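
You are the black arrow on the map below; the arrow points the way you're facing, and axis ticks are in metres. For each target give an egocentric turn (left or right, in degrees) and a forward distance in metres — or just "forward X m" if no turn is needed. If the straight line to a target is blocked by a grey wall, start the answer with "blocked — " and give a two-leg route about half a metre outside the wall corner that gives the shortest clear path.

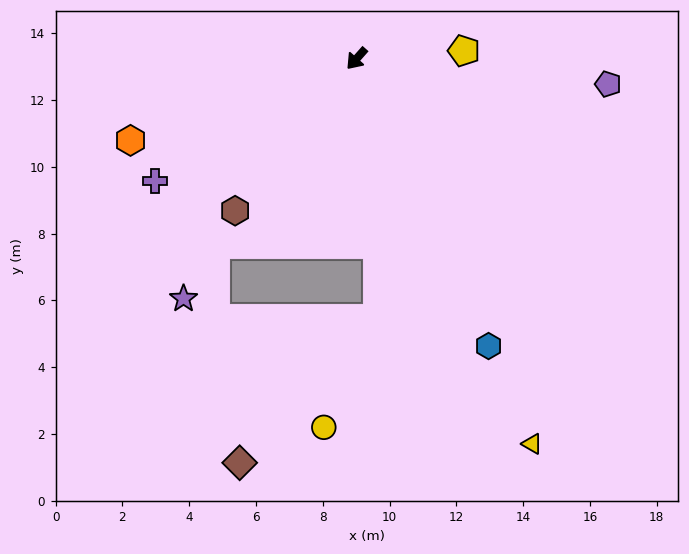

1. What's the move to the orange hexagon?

turn right 29°, forward 7.2 m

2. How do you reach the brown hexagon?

turn left 3°, forward 5.8 m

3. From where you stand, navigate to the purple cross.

turn right 17°, forward 7.1 m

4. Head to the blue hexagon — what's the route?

turn left 66°, forward 9.5 m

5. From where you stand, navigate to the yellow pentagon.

turn left 136°, forward 3.2 m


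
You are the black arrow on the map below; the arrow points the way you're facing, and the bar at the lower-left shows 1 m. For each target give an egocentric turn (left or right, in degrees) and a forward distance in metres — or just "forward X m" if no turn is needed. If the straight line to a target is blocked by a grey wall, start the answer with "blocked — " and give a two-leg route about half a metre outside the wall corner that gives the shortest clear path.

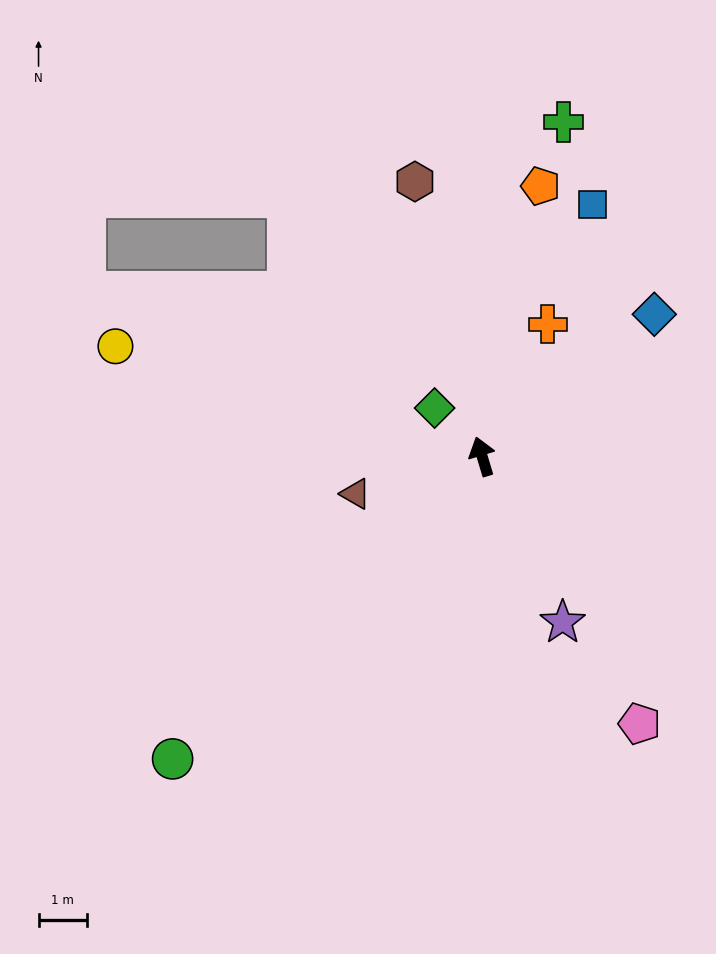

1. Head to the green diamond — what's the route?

turn left 28°, forward 1.4 m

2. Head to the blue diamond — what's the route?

turn right 67°, forward 4.6 m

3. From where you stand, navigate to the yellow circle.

turn left 57°, forward 7.9 m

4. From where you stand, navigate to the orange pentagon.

turn right 29°, forward 5.7 m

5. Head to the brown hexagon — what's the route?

turn right 3°, forward 5.8 m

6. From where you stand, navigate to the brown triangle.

turn left 90°, forward 2.7 m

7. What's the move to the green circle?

turn left 118°, forward 8.9 m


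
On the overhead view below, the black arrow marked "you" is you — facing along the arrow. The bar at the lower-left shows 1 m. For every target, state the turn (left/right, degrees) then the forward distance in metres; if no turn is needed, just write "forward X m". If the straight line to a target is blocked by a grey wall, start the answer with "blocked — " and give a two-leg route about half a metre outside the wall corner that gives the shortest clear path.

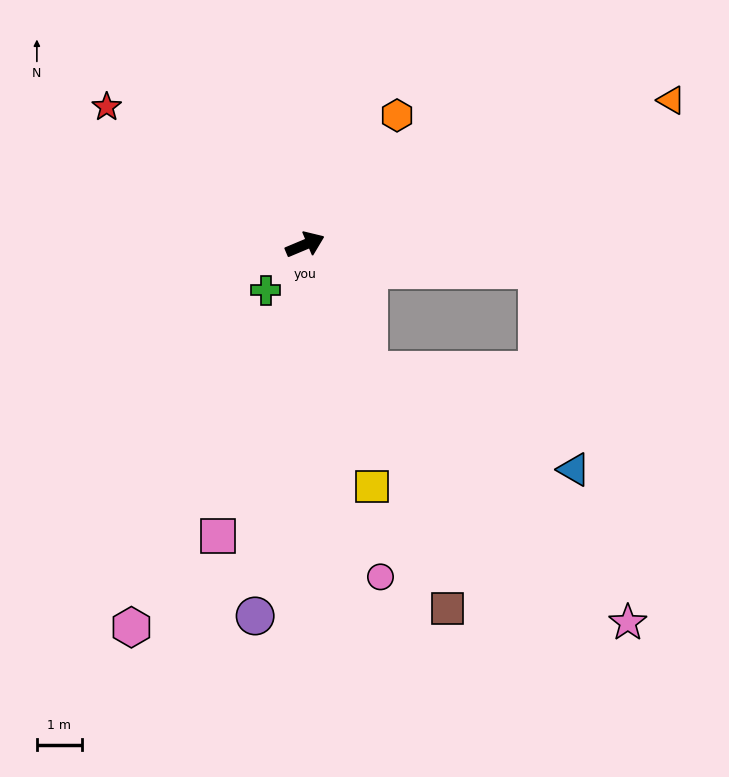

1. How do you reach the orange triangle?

forward 8.8 m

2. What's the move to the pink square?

turn right 130°, forward 6.8 m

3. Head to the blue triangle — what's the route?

blocked — turn right 86°, forward 3.1 m, then turn left 37°, forward 5.1 m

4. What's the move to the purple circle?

turn right 120°, forward 8.4 m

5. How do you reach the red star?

turn left 122°, forward 5.4 m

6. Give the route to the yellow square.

turn right 97°, forward 5.6 m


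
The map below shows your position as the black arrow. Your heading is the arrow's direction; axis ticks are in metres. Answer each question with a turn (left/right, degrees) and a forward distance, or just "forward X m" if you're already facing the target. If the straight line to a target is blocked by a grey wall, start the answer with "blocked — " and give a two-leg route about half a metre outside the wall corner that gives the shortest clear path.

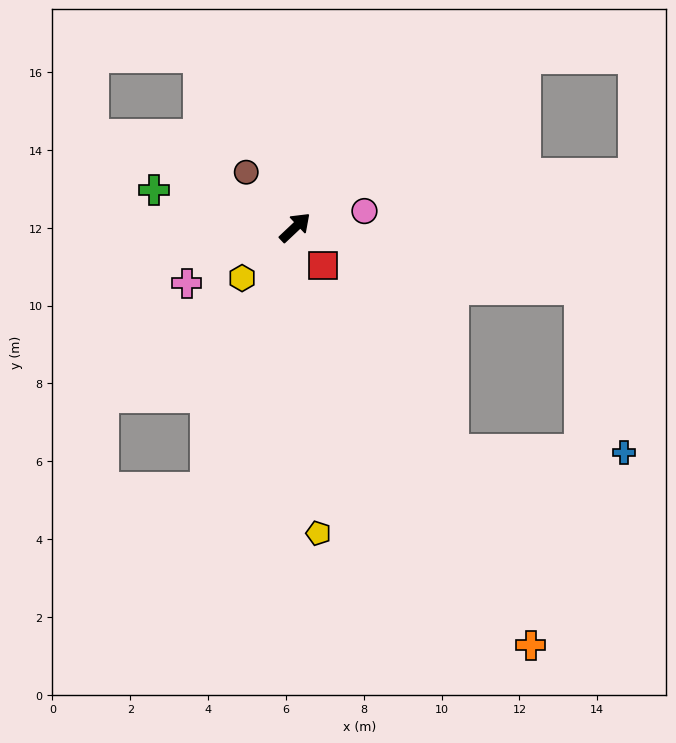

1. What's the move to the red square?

turn right 97°, forward 1.2 m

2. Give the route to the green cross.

turn left 122°, forward 3.7 m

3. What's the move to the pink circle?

turn right 30°, forward 1.8 m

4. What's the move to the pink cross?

turn left 164°, forward 3.1 m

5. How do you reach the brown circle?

turn left 88°, forward 1.9 m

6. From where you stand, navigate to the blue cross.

blocked — turn right 55°, forward 7.5 m, then turn right 63°, forward 4.4 m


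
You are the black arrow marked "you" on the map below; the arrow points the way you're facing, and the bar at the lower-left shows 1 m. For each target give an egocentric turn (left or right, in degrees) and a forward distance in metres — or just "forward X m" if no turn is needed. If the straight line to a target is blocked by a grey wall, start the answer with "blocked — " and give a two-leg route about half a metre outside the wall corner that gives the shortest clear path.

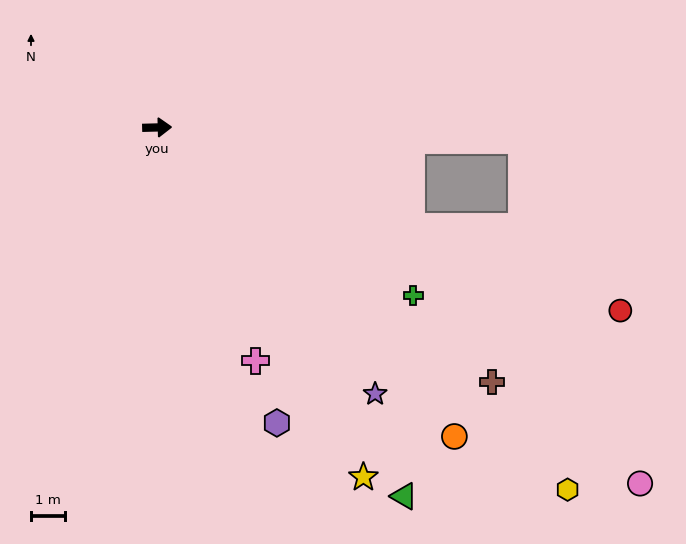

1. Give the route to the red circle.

turn right 23°, forward 14.7 m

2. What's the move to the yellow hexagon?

turn right 43°, forward 16.2 m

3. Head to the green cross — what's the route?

turn right 35°, forward 9.1 m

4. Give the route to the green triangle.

turn right 58°, forward 13.1 m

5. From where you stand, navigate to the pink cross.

turn right 69°, forward 7.5 m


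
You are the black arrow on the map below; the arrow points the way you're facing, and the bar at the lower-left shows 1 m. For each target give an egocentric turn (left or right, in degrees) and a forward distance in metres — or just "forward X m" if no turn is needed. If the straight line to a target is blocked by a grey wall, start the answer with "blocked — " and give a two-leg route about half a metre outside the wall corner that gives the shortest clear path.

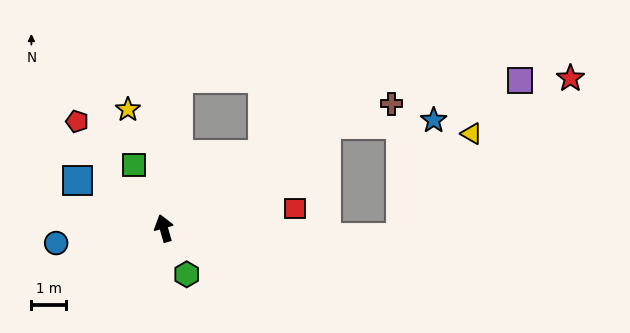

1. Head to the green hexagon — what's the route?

turn right 170°, forward 1.5 m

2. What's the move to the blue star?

blocked — turn right 74°, forward 5.6 m, then turn right 30°, forward 3.1 m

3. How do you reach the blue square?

turn left 45°, forward 2.9 m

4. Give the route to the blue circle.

turn left 82°, forward 3.2 m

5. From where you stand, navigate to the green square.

turn left 9°, forward 2.0 m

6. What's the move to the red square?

turn right 97°, forward 3.9 m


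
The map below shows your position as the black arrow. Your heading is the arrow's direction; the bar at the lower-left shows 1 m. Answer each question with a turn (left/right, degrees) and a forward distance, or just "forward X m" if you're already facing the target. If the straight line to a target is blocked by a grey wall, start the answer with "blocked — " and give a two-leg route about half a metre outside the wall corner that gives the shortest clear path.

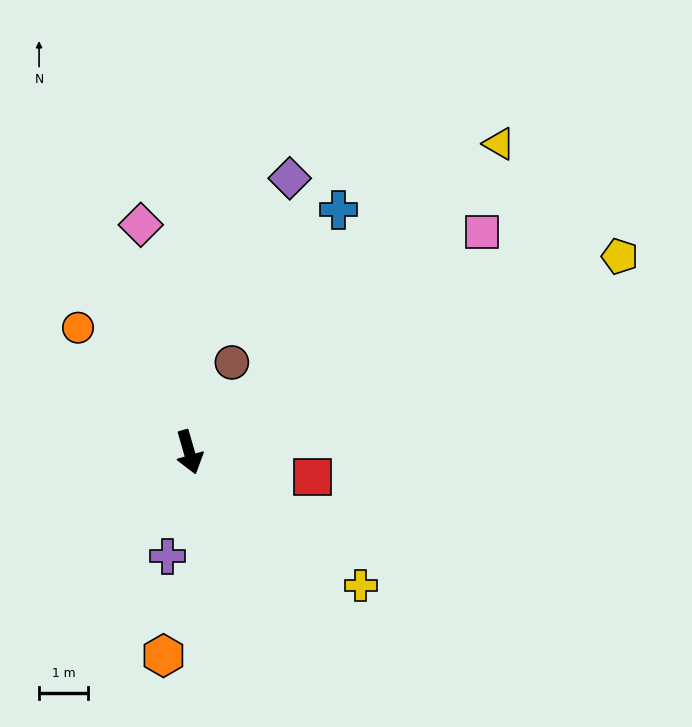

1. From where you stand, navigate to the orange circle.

turn right 154°, forward 3.4 m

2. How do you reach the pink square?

turn left 111°, forward 7.5 m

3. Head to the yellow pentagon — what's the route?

turn left 98°, forward 9.7 m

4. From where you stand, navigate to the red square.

turn left 62°, forward 2.6 m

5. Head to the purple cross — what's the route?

turn right 28°, forward 2.2 m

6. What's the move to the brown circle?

turn left 138°, forward 2.0 m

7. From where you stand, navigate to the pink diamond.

turn left 176°, forward 4.8 m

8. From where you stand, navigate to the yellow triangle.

turn left 119°, forward 9.0 m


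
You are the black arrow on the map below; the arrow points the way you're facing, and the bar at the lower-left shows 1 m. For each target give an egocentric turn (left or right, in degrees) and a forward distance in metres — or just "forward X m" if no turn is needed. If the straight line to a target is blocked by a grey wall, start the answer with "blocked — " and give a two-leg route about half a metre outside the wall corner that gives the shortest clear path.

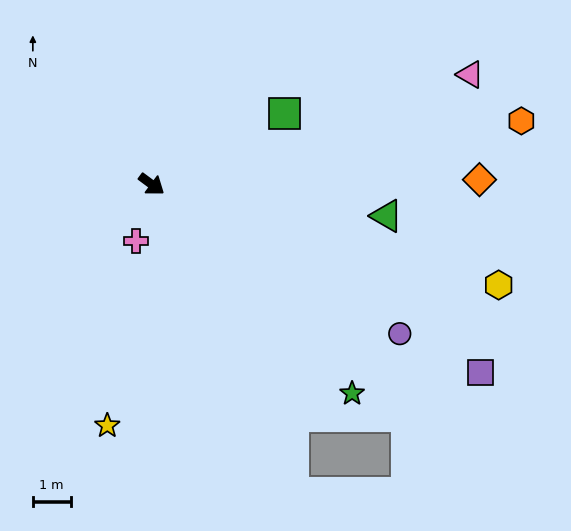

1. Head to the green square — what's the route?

turn left 65°, forward 4.0 m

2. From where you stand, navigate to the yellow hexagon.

turn left 20°, forward 9.6 m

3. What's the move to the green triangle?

turn left 29°, forward 6.3 m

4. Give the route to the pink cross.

turn right 69°, forward 1.6 m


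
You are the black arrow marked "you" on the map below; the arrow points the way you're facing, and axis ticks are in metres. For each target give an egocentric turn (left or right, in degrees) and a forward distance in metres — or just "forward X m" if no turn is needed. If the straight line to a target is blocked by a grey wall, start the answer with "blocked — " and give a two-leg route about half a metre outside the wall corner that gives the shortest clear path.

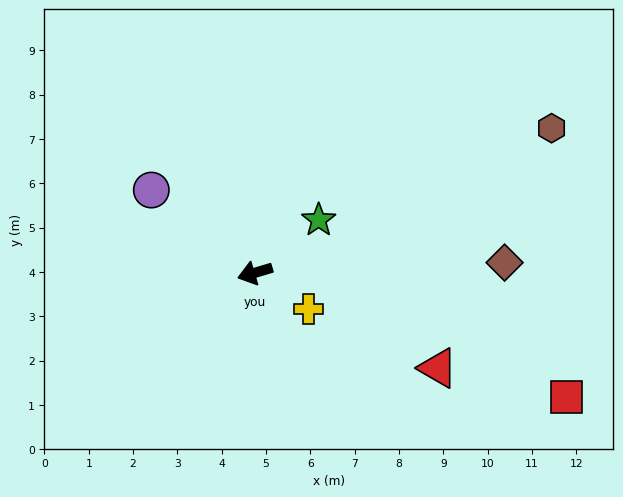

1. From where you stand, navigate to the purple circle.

turn right 55°, forward 3.0 m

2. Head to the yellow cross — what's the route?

turn left 129°, forward 1.5 m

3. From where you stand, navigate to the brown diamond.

turn left 166°, forward 5.6 m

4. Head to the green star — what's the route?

turn right 157°, forward 1.9 m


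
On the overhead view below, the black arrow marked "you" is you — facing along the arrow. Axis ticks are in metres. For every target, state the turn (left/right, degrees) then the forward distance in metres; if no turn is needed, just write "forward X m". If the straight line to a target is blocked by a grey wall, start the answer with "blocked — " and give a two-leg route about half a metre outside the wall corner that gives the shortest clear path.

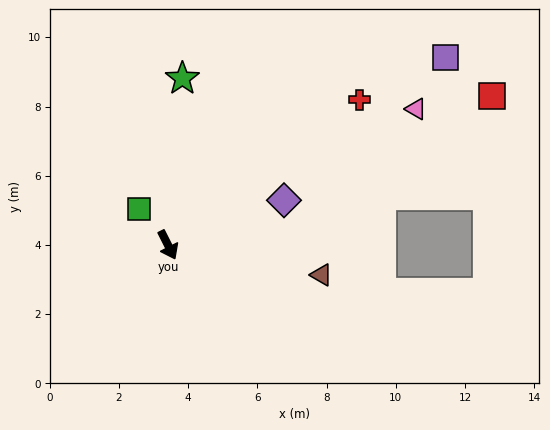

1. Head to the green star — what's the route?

turn left 148°, forward 4.8 m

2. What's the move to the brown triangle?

turn left 52°, forward 4.5 m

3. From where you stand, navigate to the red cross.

turn left 100°, forward 6.9 m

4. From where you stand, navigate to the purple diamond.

turn left 84°, forward 3.6 m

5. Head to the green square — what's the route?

turn right 168°, forward 1.3 m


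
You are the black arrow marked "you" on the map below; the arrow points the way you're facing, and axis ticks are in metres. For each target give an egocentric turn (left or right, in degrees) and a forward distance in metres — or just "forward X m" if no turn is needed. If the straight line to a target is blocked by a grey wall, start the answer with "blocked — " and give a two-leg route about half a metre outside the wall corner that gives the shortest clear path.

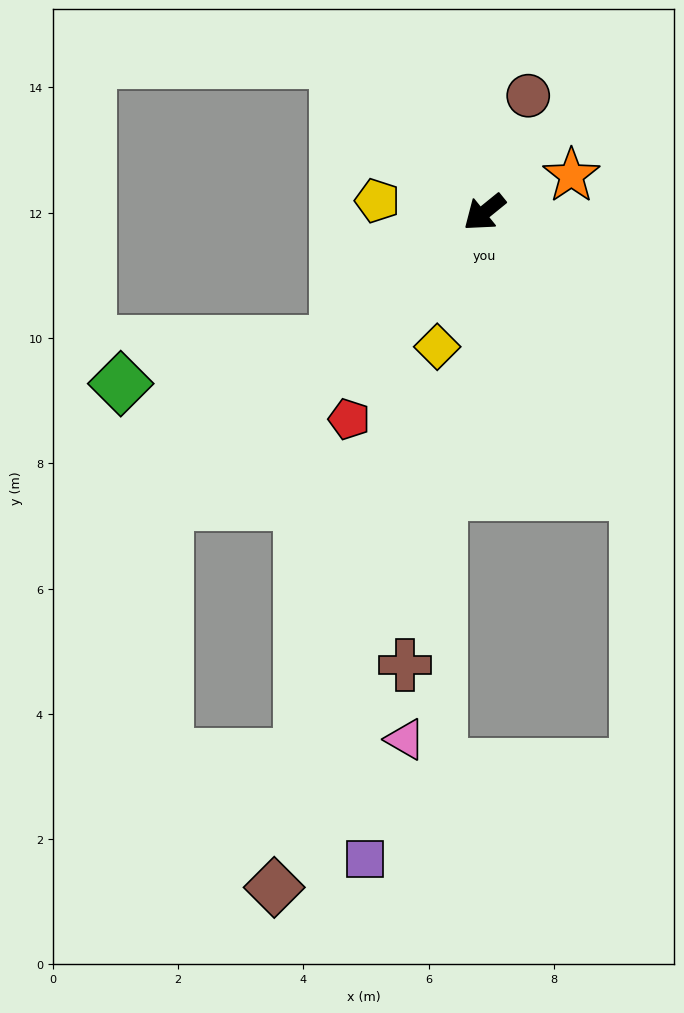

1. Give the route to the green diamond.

blocked — turn left 2°, forward 3.1 m, then turn right 30°, forward 3.5 m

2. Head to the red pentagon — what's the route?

turn left 18°, forward 3.9 m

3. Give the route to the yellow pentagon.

turn right 45°, forward 1.7 m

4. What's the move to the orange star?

turn left 164°, forward 1.5 m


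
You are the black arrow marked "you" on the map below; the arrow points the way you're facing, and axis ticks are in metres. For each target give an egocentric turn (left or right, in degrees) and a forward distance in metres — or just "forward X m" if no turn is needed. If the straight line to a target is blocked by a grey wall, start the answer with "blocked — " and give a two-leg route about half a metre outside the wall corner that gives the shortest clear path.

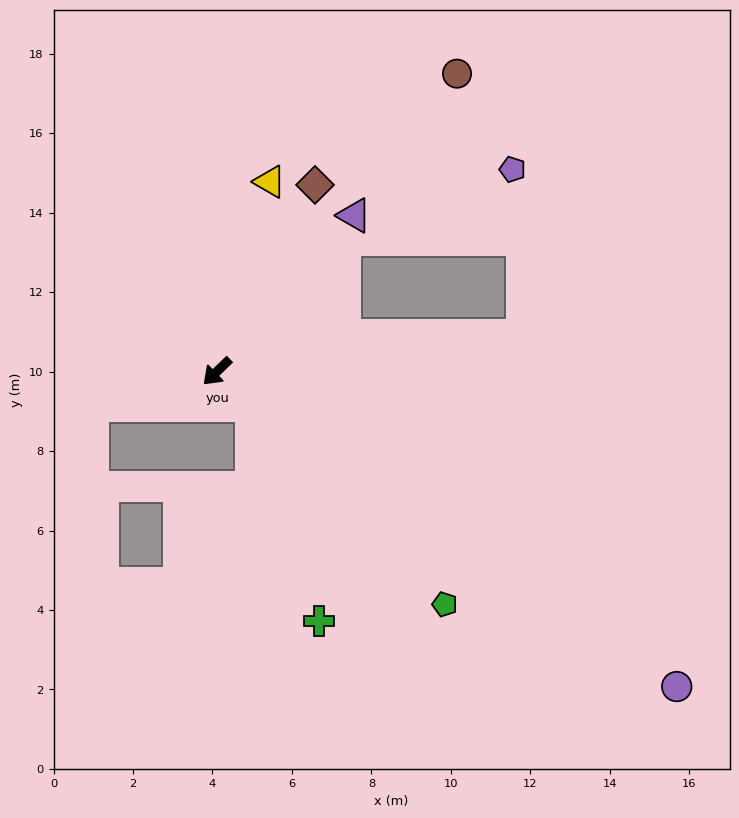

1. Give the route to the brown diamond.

turn right 162°, forward 5.3 m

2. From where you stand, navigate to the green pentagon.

turn left 90°, forward 8.2 m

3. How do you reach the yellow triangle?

turn right 150°, forward 5.0 m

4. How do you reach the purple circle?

turn left 102°, forward 14.0 m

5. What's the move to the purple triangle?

turn right 175°, forward 5.2 m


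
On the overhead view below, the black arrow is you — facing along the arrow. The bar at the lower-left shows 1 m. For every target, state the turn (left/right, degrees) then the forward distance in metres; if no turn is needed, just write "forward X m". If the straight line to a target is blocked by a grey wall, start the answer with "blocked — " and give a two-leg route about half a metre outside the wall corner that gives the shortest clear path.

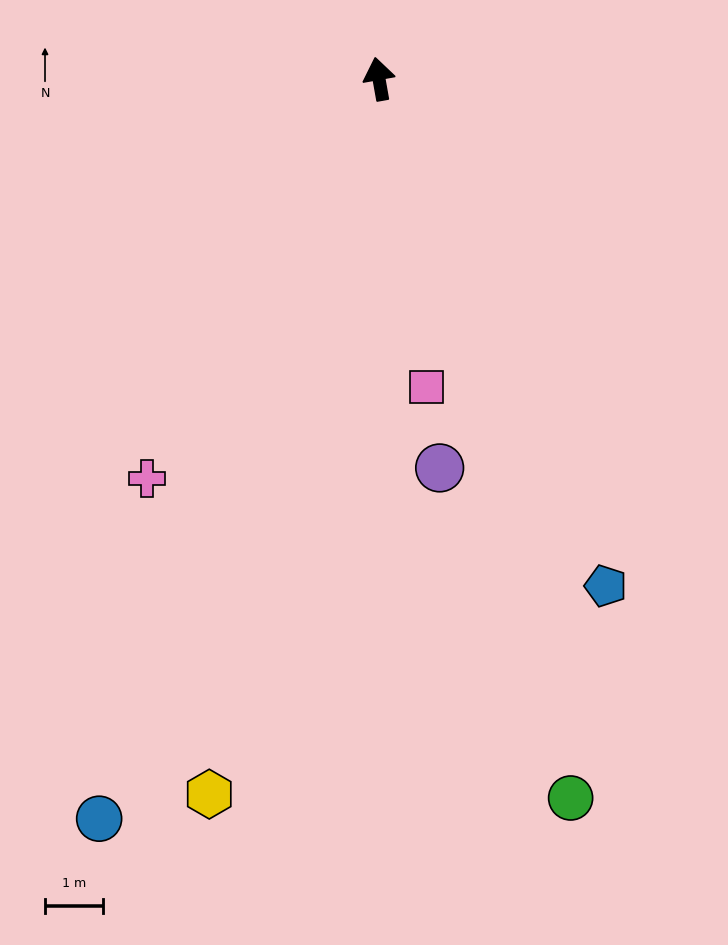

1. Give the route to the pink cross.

turn left 140°, forward 8.0 m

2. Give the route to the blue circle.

turn left 149°, forward 13.6 m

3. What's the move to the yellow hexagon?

turn left 157°, forward 12.7 m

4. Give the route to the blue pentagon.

turn right 166°, forward 9.6 m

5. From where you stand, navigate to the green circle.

turn right 175°, forward 12.8 m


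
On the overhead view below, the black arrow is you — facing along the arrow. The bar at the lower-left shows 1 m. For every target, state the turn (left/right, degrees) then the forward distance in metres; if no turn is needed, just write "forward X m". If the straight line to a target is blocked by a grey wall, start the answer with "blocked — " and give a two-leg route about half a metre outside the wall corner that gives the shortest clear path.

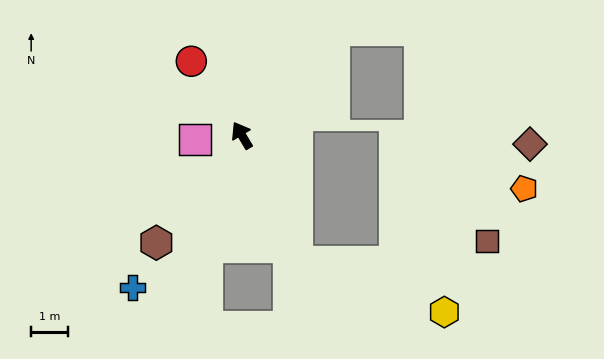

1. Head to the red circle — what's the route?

turn left 4°, forward 2.4 m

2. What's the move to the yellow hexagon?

blocked — turn left 173°, forward 3.7 m, then turn left 47°, forward 4.2 m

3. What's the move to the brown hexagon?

turn left 111°, forward 3.7 m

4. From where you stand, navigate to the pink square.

turn left 64°, forward 1.3 m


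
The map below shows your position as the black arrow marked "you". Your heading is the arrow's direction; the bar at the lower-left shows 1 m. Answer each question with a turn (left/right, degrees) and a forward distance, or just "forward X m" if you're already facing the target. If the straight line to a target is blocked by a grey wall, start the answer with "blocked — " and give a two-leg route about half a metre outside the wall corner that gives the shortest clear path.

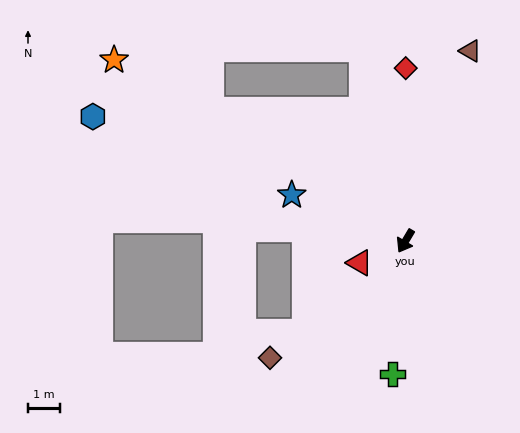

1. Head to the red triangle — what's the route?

turn right 34°, forward 1.6 m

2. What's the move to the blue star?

turn right 81°, forward 3.9 m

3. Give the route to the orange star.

turn right 91°, forward 10.8 m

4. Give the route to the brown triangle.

turn right 168°, forward 6.3 m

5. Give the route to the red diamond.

turn right 149°, forward 5.5 m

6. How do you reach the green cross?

turn left 25°, forward 4.2 m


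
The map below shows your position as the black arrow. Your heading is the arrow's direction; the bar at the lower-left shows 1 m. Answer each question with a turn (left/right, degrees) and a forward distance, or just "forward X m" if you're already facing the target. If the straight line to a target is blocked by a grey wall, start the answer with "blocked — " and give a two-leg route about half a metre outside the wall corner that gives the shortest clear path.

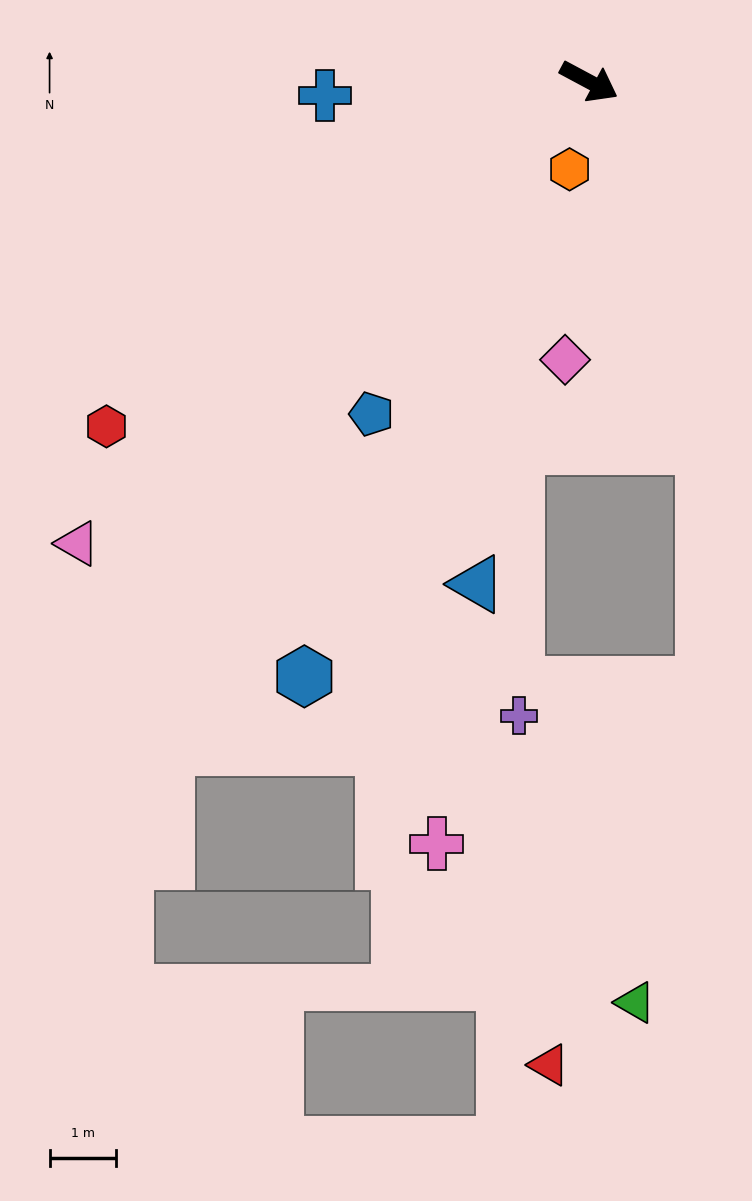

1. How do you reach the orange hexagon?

turn right 74°, forward 1.4 m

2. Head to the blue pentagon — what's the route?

turn right 95°, forward 6.0 m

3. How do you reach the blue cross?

turn right 149°, forward 4.0 m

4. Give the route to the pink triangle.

turn right 110°, forward 10.4 m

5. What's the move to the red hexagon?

turn right 116°, forward 9.0 m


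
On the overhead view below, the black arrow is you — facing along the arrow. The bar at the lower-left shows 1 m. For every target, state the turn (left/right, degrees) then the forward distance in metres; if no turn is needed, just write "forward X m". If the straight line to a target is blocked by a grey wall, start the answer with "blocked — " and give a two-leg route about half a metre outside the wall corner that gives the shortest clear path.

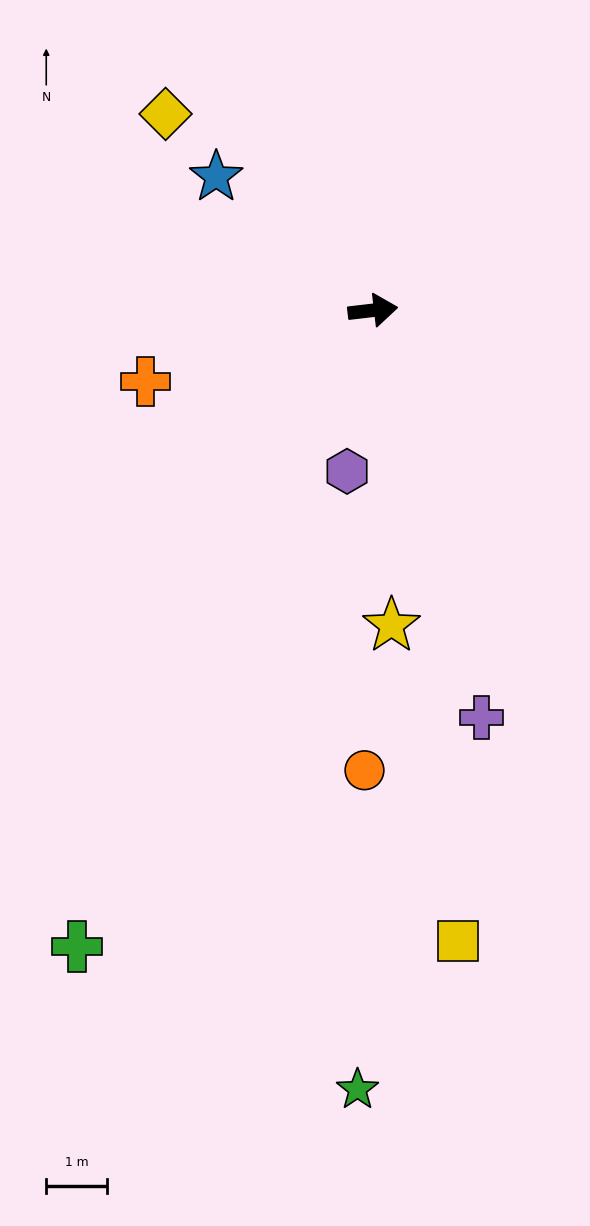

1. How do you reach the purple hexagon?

turn right 106°, forward 2.7 m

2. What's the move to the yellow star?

turn right 93°, forward 5.2 m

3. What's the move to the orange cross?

turn right 169°, forward 3.9 m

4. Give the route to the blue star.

turn left 133°, forward 3.4 m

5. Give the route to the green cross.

turn right 122°, forward 11.6 m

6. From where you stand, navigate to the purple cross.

turn right 82°, forward 6.9 m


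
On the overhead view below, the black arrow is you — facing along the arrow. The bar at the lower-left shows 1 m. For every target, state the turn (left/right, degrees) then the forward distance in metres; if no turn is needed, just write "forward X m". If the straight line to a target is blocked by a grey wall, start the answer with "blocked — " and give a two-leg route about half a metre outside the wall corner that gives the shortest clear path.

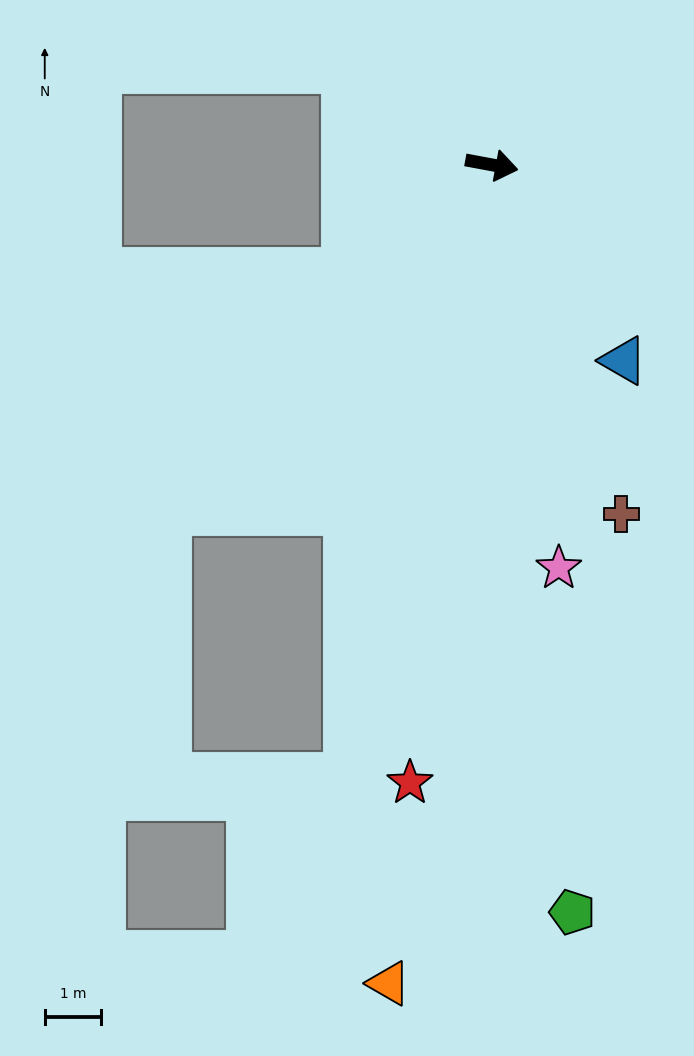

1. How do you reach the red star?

turn right 87°, forward 11.0 m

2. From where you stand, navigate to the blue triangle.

turn right 46°, forward 4.2 m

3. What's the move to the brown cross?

turn right 59°, forward 6.6 m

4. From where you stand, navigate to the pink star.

turn right 70°, forward 7.2 m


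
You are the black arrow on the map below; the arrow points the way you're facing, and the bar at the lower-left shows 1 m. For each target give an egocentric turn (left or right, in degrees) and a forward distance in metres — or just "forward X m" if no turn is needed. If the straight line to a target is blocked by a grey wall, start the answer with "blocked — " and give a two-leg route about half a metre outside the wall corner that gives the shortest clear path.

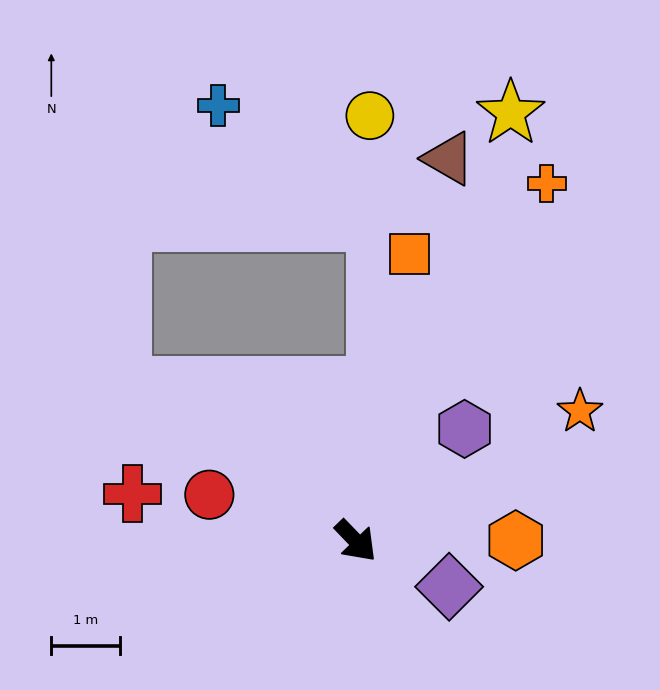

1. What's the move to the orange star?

turn left 76°, forward 3.8 m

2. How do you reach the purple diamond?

turn left 20°, forward 1.5 m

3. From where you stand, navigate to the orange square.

turn left 125°, forward 4.3 m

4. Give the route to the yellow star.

turn left 116°, forward 6.7 m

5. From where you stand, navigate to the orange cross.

turn left 108°, forward 5.9 m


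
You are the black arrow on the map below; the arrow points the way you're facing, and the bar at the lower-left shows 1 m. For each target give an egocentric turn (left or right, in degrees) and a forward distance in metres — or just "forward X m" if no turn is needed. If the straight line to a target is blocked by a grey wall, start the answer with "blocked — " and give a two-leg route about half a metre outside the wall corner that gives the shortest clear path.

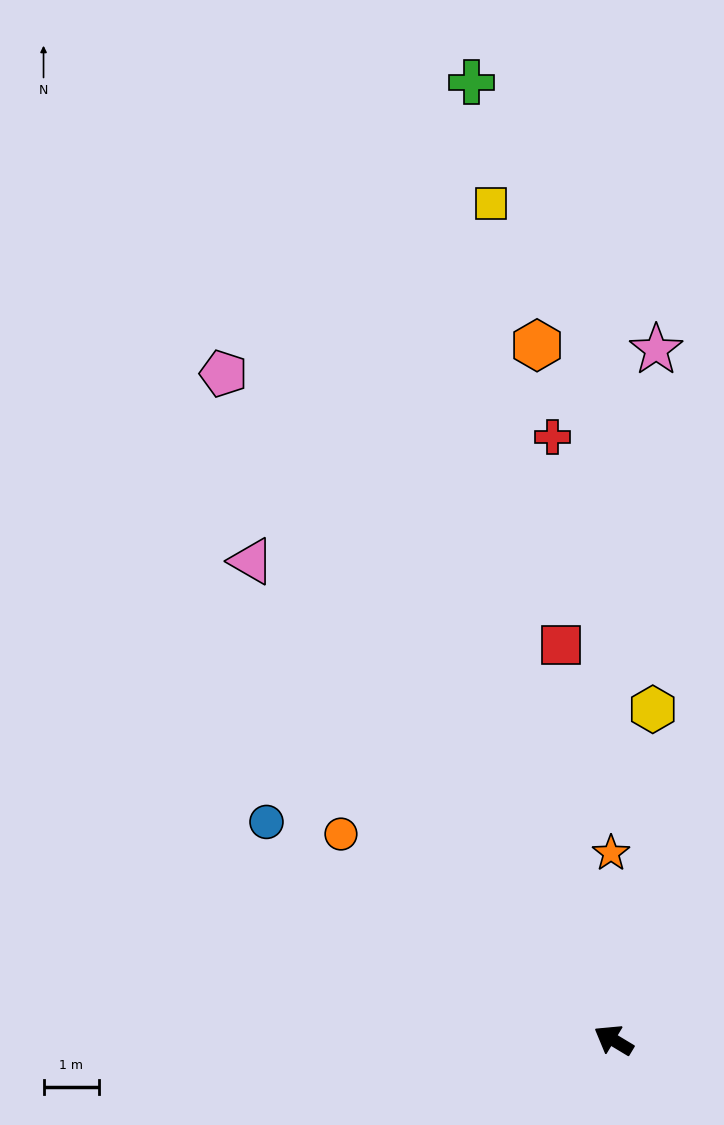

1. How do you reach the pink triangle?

turn right 22°, forward 10.8 m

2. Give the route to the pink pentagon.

turn right 29°, forward 13.8 m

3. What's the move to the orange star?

turn right 58°, forward 3.3 m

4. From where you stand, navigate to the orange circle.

turn right 6°, forward 6.1 m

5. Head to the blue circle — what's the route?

forward 7.3 m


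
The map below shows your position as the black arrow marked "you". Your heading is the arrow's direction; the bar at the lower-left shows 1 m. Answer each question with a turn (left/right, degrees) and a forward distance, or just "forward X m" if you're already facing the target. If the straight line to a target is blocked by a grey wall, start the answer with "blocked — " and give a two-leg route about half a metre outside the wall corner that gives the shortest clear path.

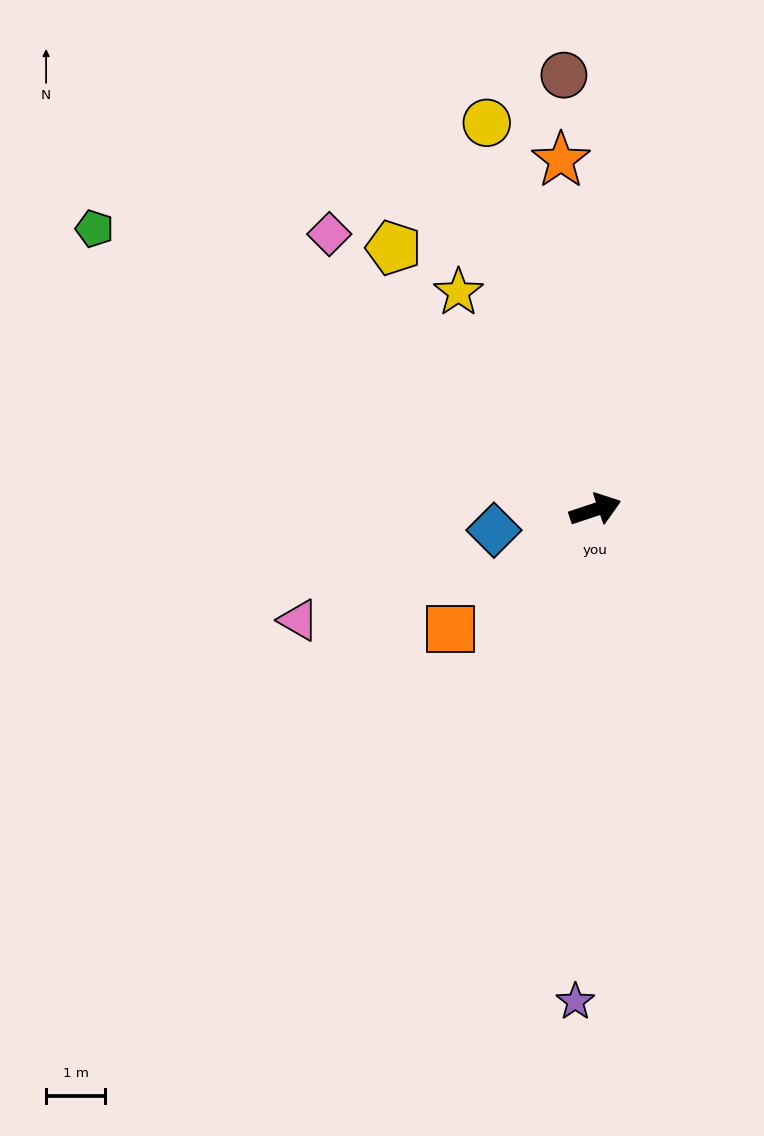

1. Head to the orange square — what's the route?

turn right 159°, forward 3.2 m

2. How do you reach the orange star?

turn left 77°, forward 6.0 m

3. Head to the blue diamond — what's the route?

turn left 173°, forward 1.8 m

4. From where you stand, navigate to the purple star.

turn right 111°, forward 8.4 m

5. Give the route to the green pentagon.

turn left 132°, forward 9.8 m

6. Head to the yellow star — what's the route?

turn left 104°, forward 4.4 m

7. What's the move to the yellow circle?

turn left 87°, forward 6.8 m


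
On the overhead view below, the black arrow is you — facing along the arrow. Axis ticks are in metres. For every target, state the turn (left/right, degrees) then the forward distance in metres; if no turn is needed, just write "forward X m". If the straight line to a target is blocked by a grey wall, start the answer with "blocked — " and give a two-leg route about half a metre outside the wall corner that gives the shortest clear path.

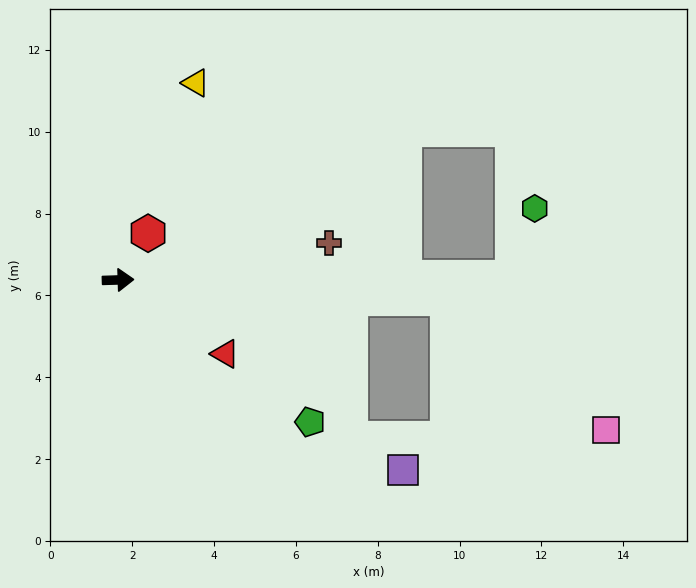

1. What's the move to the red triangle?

turn right 36°, forward 3.2 m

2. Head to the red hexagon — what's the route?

turn left 56°, forward 1.4 m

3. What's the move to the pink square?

blocked — turn right 5°, forward 8.1 m, then turn right 36°, forward 5.0 m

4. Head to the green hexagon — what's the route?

blocked — forward 9.6 m, then turn left 70°, forward 1.8 m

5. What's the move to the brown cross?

turn left 8°, forward 5.2 m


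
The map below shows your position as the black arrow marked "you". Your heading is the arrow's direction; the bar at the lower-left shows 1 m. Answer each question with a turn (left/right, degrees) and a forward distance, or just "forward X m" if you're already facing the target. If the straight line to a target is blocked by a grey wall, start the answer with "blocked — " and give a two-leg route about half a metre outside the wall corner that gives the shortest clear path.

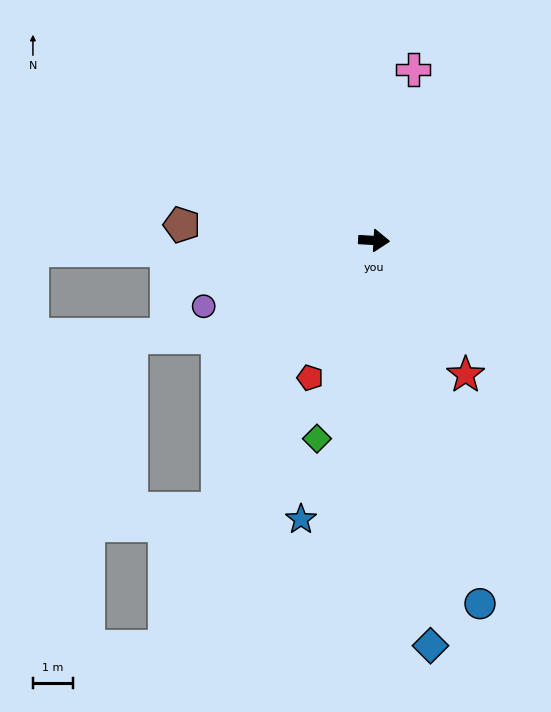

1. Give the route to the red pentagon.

turn right 112°, forward 3.8 m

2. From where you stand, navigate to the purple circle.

turn right 156°, forward 4.6 m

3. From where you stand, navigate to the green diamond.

turn right 103°, forward 5.1 m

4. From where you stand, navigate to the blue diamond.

turn right 79°, forward 10.2 m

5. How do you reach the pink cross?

turn left 80°, forward 4.4 m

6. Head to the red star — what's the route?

turn right 52°, forward 4.1 m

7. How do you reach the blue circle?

turn right 71°, forward 9.4 m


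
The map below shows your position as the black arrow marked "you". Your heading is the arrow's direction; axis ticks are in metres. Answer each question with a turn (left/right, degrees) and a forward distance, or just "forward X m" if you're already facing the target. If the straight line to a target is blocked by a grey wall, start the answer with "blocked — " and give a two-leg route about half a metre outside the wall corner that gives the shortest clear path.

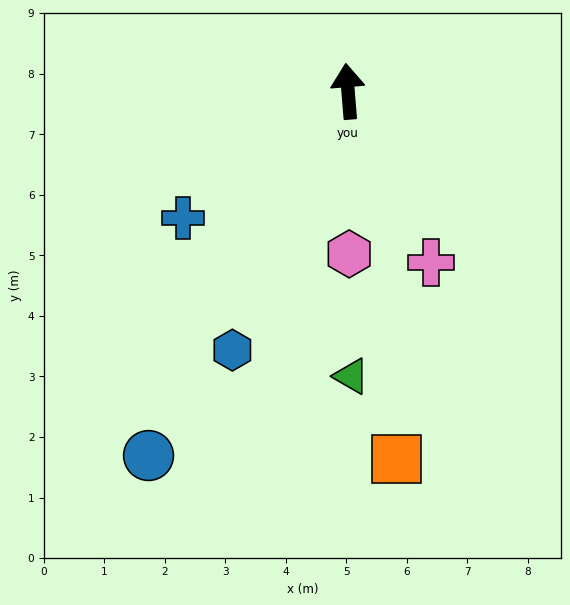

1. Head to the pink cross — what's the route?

turn right 159°, forward 3.1 m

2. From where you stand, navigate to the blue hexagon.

turn left 151°, forward 4.7 m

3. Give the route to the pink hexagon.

turn left 176°, forward 2.7 m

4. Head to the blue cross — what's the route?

turn left 123°, forward 3.4 m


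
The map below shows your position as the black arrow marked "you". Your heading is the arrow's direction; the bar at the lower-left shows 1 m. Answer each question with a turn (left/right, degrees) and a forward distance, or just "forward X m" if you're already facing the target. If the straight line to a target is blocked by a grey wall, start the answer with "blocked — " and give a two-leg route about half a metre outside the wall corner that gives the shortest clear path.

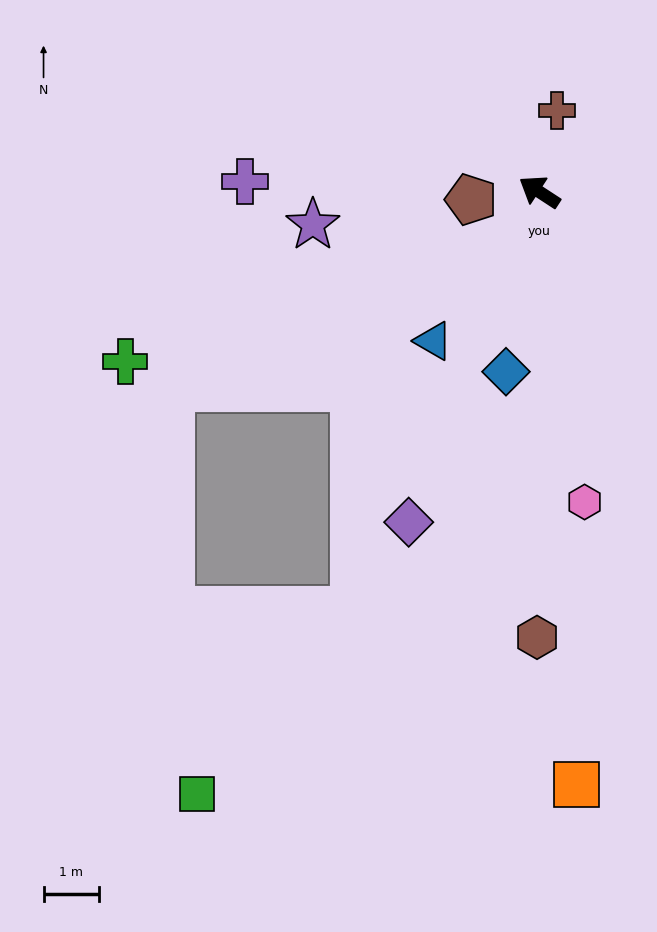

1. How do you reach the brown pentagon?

turn left 40°, forward 1.2 m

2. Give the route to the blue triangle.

turn left 88°, forward 3.3 m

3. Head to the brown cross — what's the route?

turn right 69°, forward 1.5 m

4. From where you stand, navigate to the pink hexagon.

turn left 131°, forward 5.6 m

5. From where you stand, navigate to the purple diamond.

turn left 102°, forward 6.4 m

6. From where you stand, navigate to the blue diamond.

turn left 113°, forward 3.3 m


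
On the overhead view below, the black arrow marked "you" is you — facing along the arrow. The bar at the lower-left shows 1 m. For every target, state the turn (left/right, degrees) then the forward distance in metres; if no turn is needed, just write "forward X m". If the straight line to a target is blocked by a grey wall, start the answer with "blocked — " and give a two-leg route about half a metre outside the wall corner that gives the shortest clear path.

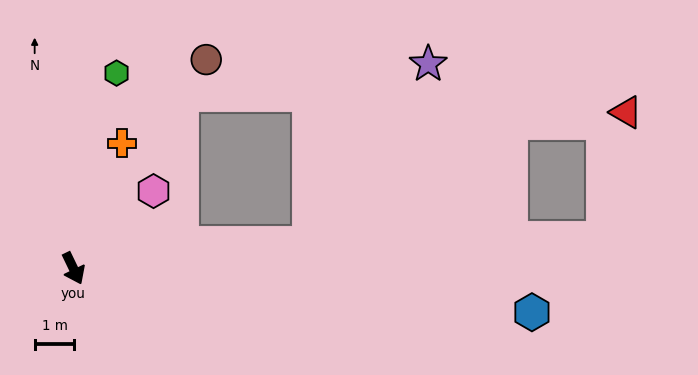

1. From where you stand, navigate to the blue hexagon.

turn left 59°, forward 11.6 m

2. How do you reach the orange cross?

turn left 133°, forward 3.4 m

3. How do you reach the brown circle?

turn left 122°, forward 6.2 m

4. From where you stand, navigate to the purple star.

blocked — turn left 70°, forward 6.0 m, then turn left 51°, forward 5.4 m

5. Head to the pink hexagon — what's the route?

turn left 108°, forward 2.8 m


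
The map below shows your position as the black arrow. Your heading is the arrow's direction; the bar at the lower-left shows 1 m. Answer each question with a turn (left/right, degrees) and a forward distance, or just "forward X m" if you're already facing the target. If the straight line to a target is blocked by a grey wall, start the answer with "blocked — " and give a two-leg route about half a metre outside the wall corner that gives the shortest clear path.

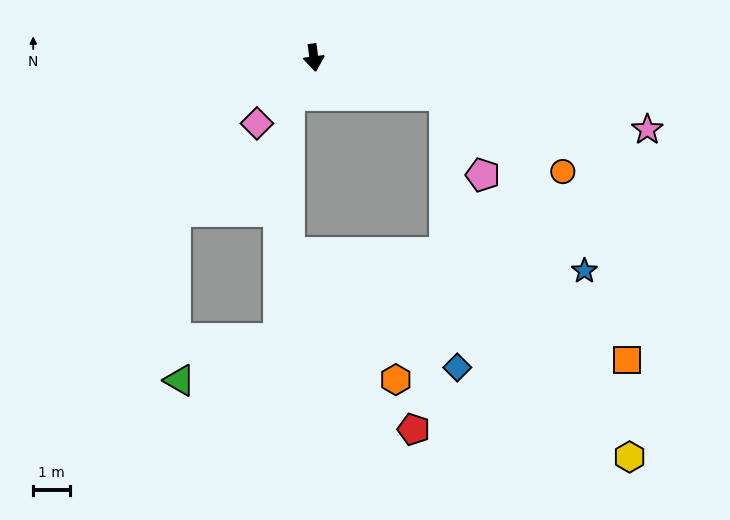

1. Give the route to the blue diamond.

blocked — turn left 66°, forward 3.7 m, then turn right 71°, forward 7.4 m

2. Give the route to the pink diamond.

turn right 48°, forward 2.4 m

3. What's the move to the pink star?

turn left 70°, forward 9.3 m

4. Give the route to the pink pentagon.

blocked — turn left 66°, forward 3.7 m, then turn right 48°, forward 2.4 m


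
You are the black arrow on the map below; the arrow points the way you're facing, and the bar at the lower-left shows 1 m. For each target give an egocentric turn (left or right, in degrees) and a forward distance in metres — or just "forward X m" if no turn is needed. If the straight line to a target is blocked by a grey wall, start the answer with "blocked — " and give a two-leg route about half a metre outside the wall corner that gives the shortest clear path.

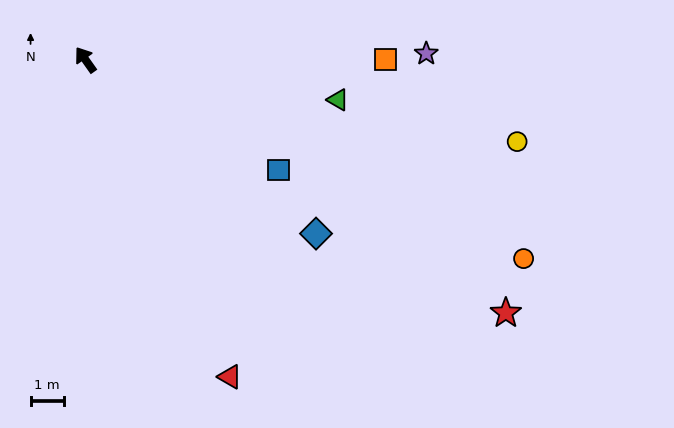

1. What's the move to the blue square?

turn right 155°, forward 6.7 m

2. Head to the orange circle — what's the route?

turn right 150°, forward 14.5 m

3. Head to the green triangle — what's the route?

turn right 134°, forward 7.7 m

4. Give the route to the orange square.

turn right 125°, forward 9.0 m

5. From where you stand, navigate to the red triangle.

turn left 169°, forward 10.5 m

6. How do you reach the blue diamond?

turn right 162°, forward 8.7 m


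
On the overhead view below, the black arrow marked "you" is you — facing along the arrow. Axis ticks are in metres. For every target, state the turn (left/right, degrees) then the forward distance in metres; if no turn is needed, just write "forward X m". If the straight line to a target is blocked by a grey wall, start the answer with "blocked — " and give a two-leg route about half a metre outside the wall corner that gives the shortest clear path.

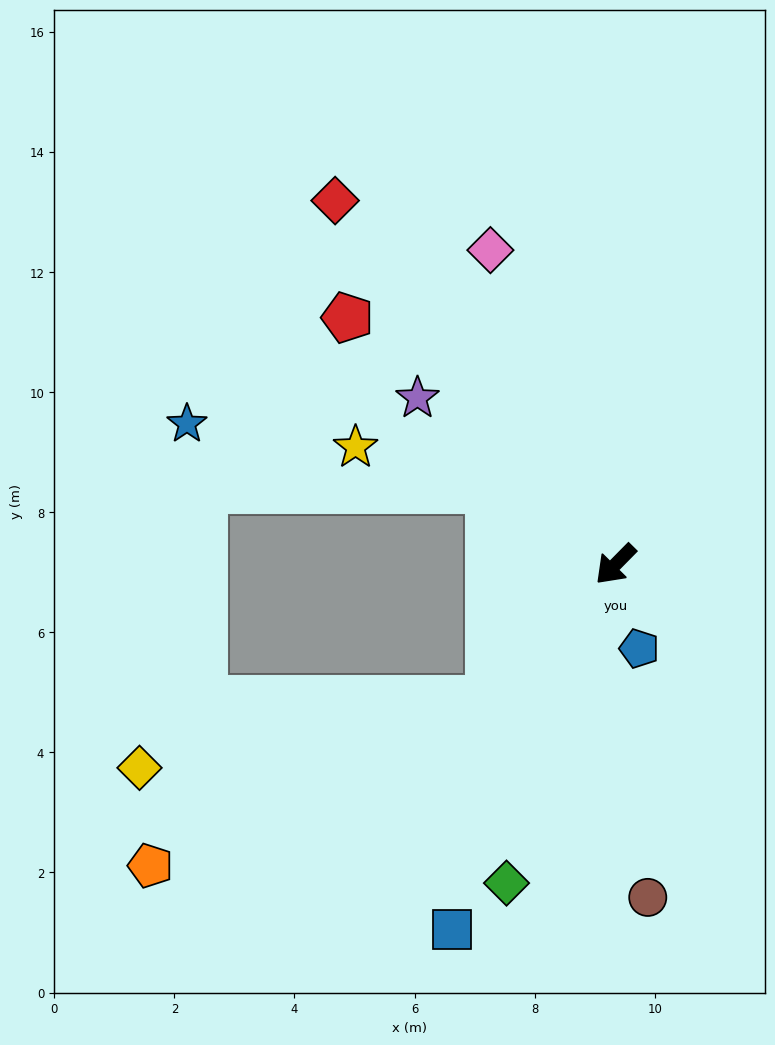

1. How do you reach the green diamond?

turn left 26°, forward 5.6 m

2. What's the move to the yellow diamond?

blocked — turn left 2°, forward 3.1 m, then turn right 37°, forward 6.0 m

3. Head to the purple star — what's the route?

turn right 85°, forward 4.3 m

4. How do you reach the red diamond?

turn right 98°, forward 7.7 m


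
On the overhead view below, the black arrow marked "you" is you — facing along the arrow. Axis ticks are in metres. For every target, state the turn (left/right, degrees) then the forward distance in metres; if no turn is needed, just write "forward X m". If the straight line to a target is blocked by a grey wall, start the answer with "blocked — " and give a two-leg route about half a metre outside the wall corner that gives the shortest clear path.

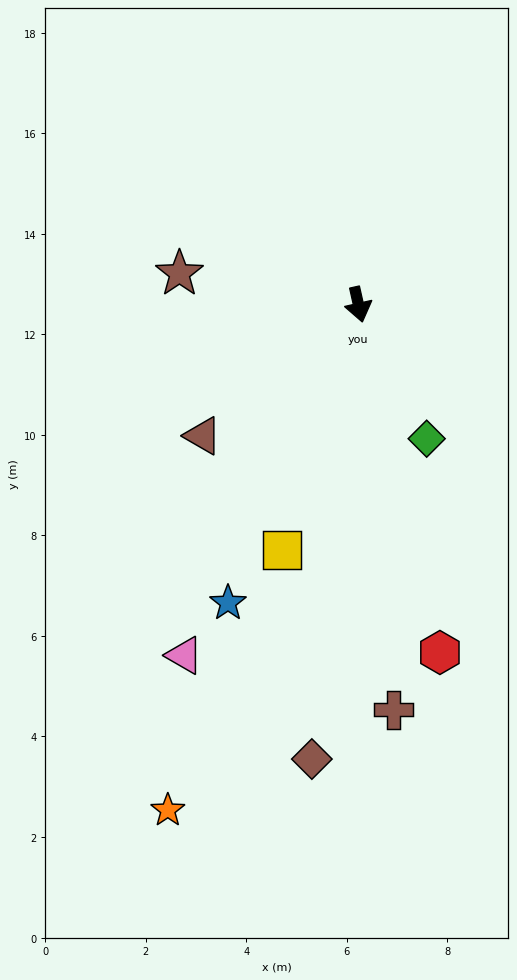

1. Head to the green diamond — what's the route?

turn left 14°, forward 3.0 m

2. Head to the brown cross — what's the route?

turn right 8°, forward 8.1 m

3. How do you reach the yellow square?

turn right 30°, forward 5.1 m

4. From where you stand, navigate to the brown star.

turn right 112°, forward 3.6 m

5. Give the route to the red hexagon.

forward 7.1 m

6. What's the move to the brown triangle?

turn right 63°, forward 4.1 m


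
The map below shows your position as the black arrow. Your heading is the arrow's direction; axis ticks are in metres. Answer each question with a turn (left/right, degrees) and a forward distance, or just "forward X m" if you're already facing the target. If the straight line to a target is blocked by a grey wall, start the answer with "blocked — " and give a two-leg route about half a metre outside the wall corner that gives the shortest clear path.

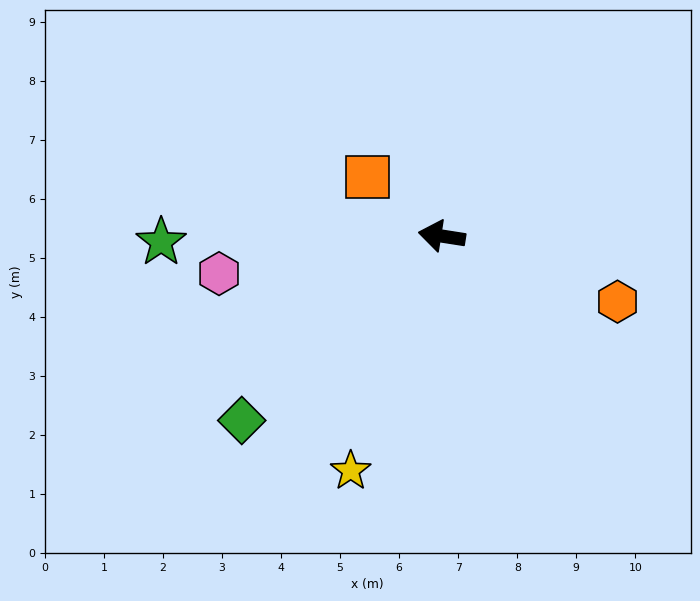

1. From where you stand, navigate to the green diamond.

turn left 52°, forward 4.6 m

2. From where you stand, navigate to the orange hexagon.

turn left 168°, forward 3.2 m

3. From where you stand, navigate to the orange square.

turn right 30°, forward 1.6 m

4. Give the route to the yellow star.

turn left 78°, forward 4.3 m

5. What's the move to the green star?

turn left 10°, forward 4.8 m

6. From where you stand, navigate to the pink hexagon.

turn left 18°, forward 3.8 m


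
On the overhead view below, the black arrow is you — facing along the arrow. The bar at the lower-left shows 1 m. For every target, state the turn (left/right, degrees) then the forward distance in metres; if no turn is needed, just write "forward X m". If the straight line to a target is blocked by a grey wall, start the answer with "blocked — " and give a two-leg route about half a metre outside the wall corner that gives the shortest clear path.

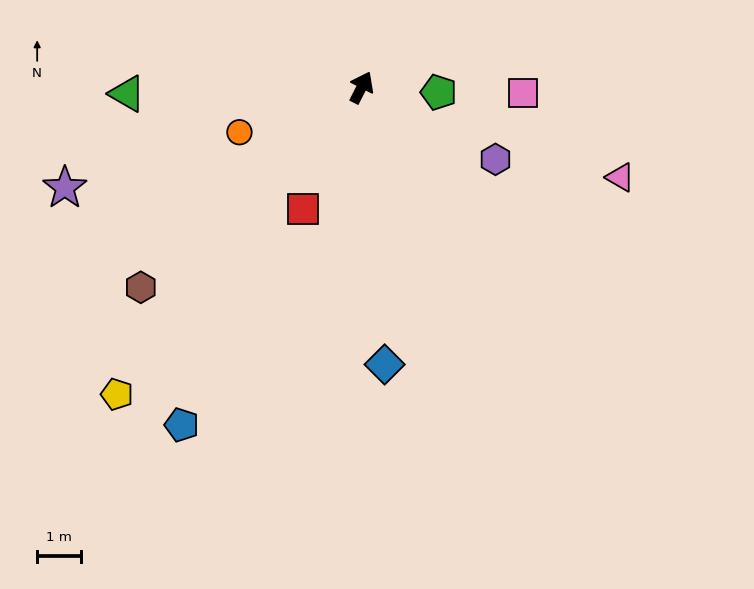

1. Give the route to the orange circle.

turn left 137°, forward 2.9 m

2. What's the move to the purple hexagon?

turn right 91°, forward 3.4 m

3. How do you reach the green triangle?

turn left 119°, forward 5.3 m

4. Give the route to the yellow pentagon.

turn left 168°, forward 8.9 m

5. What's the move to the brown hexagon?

turn left 159°, forward 6.7 m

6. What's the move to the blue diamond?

turn right 148°, forward 6.3 m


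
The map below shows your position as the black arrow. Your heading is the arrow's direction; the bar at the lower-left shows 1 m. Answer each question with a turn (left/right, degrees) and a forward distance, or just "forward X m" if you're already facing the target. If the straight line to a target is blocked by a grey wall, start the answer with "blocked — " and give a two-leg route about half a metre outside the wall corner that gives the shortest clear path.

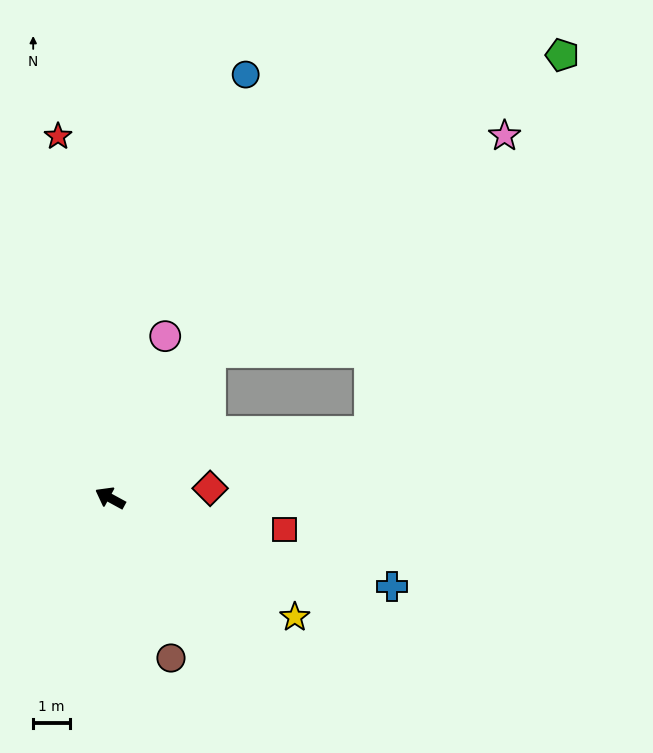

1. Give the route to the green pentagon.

blocked — turn right 96°, forward 4.8 m, then turn right 15°, forward 12.5 m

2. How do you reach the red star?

turn right 53°, forward 9.9 m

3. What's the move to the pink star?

blocked — turn right 96°, forward 4.8 m, then turn right 19°, forward 9.9 m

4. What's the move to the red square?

turn right 161°, forward 4.8 m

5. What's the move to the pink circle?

turn right 80°, forward 4.6 m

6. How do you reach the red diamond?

turn right 146°, forward 2.7 m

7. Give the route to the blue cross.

turn right 169°, forward 8.0 m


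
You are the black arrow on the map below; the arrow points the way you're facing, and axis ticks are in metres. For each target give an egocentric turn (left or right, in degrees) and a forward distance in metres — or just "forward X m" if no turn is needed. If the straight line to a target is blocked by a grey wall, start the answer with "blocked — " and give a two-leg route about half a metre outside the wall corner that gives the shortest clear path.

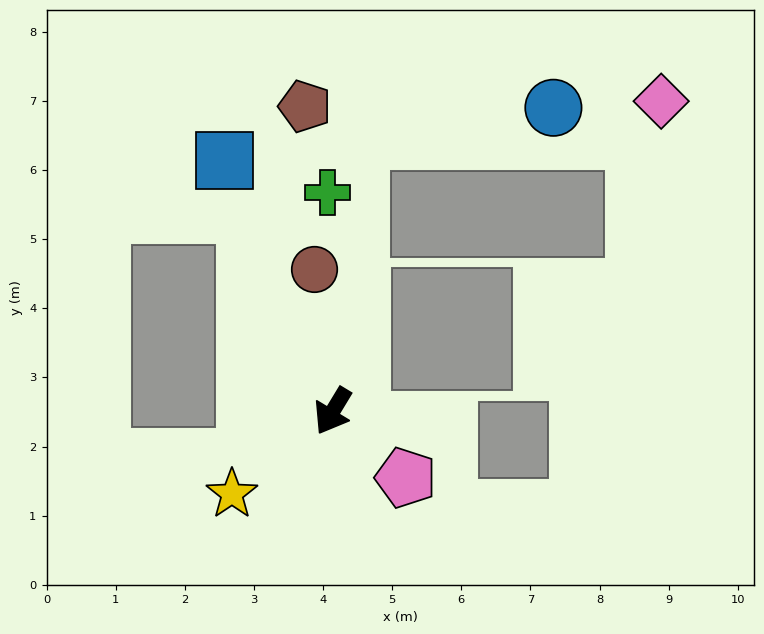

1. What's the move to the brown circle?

turn right 141°, forward 2.1 m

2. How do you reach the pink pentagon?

turn left 79°, forward 1.4 m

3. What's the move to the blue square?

turn right 125°, forward 4.0 m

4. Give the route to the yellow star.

turn right 19°, forward 1.9 m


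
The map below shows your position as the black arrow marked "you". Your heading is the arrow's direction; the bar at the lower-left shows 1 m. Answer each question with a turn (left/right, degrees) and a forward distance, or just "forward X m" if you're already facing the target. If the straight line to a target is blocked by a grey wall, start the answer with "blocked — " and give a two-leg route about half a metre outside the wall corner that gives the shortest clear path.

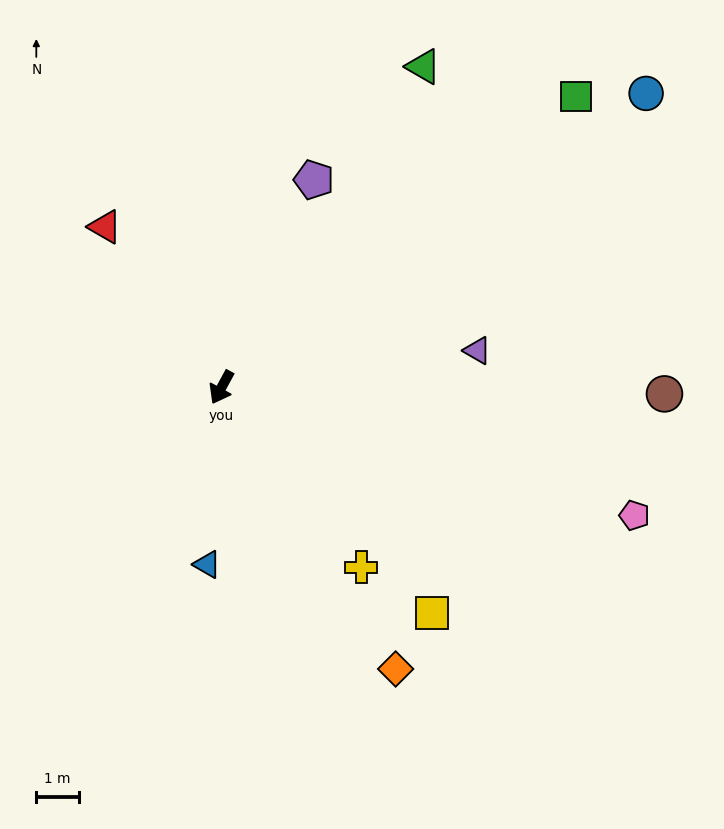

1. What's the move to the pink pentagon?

turn left 101°, forward 10.2 m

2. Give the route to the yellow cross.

turn left 66°, forward 5.4 m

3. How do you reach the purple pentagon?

turn right 175°, forward 5.4 m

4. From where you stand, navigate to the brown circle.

turn left 118°, forward 10.5 m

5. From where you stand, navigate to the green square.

turn left 158°, forward 10.8 m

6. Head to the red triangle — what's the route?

turn right 115°, forward 4.7 m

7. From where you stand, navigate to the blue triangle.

turn left 24°, forward 4.2 m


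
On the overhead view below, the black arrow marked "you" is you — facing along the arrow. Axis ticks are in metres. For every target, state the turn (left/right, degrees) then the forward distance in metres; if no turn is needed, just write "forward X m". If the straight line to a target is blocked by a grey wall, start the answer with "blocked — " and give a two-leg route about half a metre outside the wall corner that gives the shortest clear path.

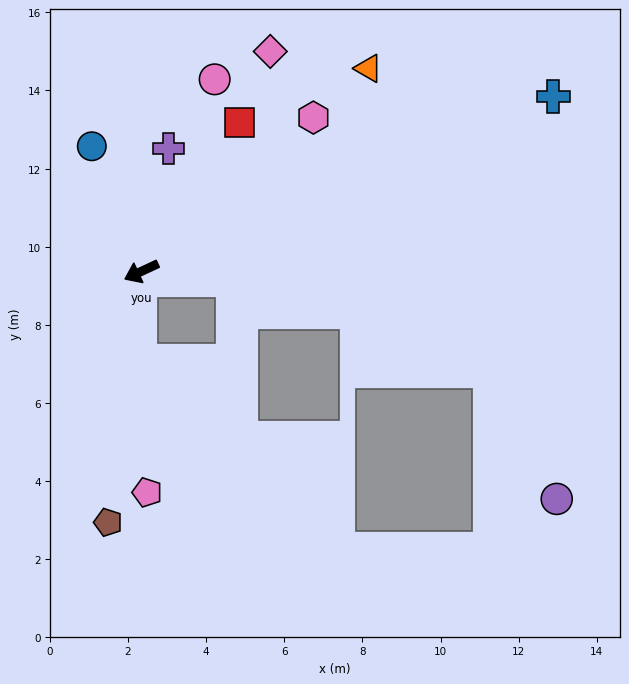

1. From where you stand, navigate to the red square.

turn right 148°, forward 4.6 m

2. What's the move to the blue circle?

turn right 93°, forward 3.4 m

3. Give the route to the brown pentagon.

turn left 57°, forward 6.5 m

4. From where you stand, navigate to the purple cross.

turn right 127°, forward 3.2 m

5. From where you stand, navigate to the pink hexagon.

turn right 163°, forward 5.9 m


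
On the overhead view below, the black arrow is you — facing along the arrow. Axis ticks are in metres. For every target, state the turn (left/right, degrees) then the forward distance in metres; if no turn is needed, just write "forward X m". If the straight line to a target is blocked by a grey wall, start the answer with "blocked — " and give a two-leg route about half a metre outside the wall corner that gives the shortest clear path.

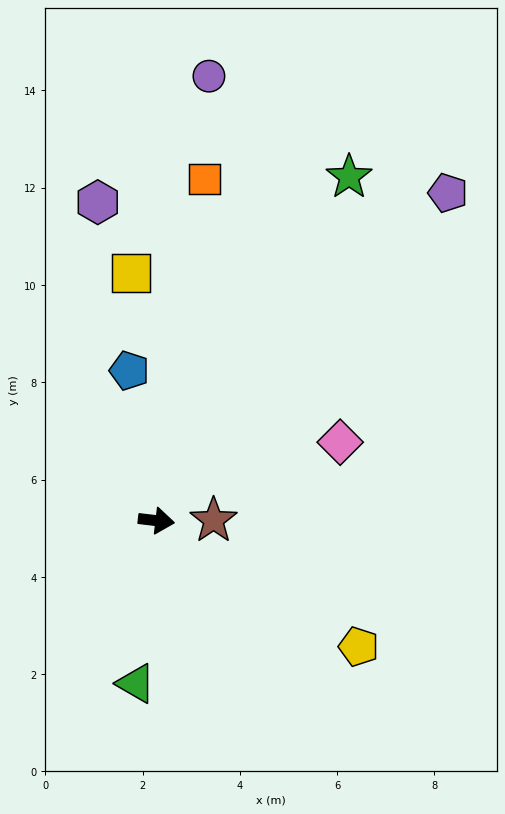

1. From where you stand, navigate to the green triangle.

turn right 90°, forward 3.4 m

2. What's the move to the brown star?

turn left 7°, forward 1.2 m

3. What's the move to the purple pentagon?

turn left 55°, forward 9.0 m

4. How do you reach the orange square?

turn left 89°, forward 7.1 m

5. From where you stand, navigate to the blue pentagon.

turn left 107°, forward 3.1 m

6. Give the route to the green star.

turn left 67°, forward 8.1 m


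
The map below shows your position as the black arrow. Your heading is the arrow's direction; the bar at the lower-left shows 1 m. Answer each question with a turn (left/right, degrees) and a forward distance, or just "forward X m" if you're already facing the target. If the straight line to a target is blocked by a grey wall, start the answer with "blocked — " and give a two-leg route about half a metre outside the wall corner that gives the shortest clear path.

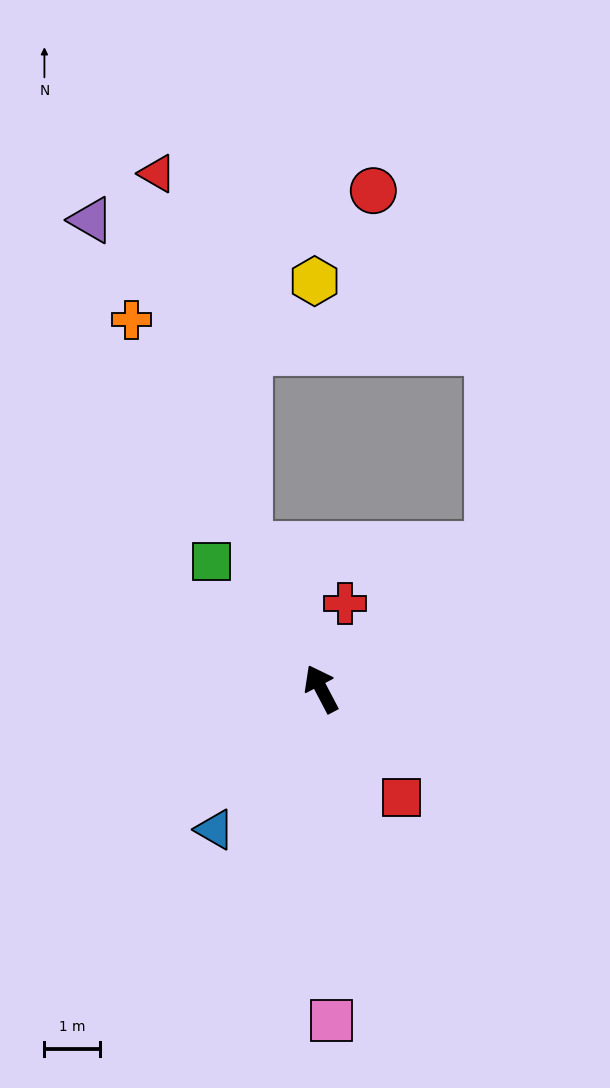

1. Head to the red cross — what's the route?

turn right 43°, forward 1.6 m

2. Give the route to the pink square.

turn left 154°, forward 5.9 m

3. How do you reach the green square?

turn left 13°, forward 3.0 m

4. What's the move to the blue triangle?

turn left 115°, forward 3.2 m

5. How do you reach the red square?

turn right 171°, forward 2.4 m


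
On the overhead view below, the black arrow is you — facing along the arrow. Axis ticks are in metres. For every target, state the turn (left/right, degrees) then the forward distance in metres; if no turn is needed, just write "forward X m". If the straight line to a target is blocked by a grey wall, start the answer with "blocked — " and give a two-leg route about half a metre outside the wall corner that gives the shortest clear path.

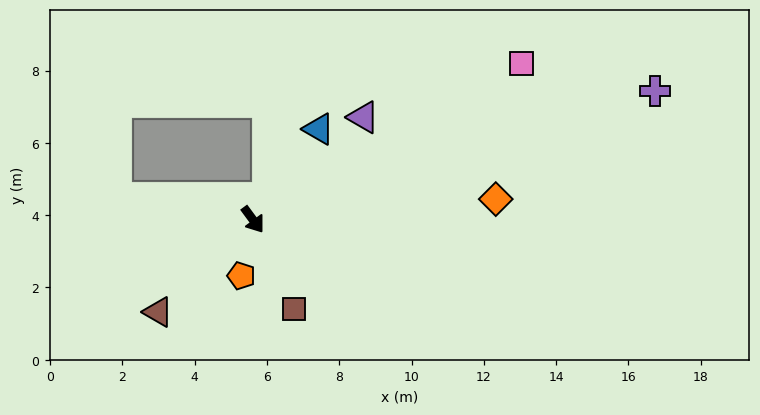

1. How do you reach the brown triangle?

turn right 82°, forward 3.7 m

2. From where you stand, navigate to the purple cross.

turn left 71°, forward 11.7 m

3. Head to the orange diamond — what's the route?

turn left 58°, forward 6.7 m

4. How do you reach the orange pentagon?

turn right 48°, forward 1.6 m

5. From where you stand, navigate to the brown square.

turn right 12°, forward 2.7 m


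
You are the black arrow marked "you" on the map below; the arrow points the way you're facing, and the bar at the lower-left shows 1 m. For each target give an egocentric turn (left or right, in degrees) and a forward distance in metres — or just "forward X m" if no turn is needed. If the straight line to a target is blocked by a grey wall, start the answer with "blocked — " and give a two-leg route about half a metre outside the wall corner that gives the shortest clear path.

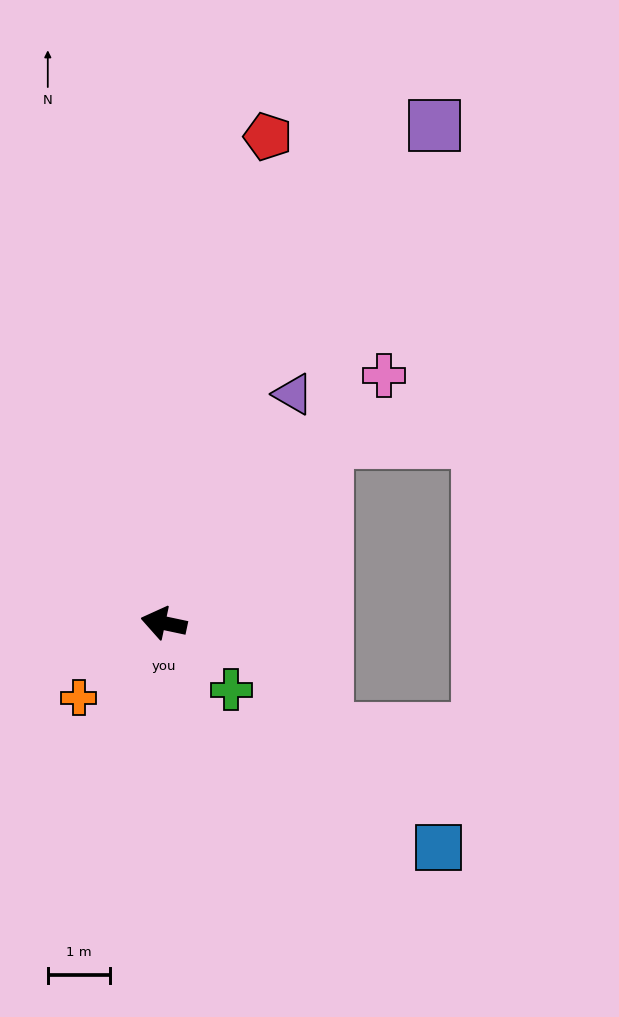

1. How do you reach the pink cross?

turn right 120°, forward 5.4 m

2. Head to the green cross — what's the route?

turn left 147°, forward 1.5 m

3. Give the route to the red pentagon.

turn right 90°, forward 8.0 m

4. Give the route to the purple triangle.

turn right 107°, forward 4.2 m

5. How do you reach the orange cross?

turn left 53°, forward 1.8 m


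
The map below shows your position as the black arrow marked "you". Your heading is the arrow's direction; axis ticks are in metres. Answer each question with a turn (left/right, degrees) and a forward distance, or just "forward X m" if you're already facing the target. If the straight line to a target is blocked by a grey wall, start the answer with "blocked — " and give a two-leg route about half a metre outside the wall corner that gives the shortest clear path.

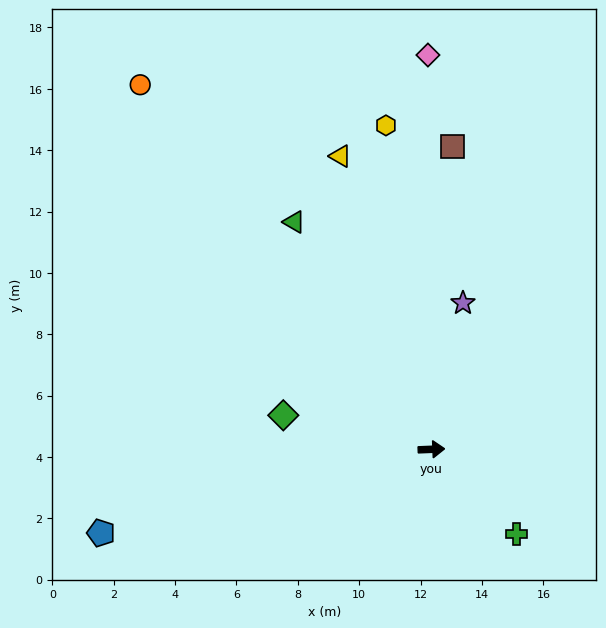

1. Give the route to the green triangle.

turn left 119°, forward 8.7 m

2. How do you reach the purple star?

turn left 76°, forward 4.9 m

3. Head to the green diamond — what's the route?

turn left 165°, forward 5.0 m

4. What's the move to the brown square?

turn left 84°, forward 9.9 m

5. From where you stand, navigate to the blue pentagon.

turn right 168°, forward 11.1 m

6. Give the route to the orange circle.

turn left 126°, forward 15.2 m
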